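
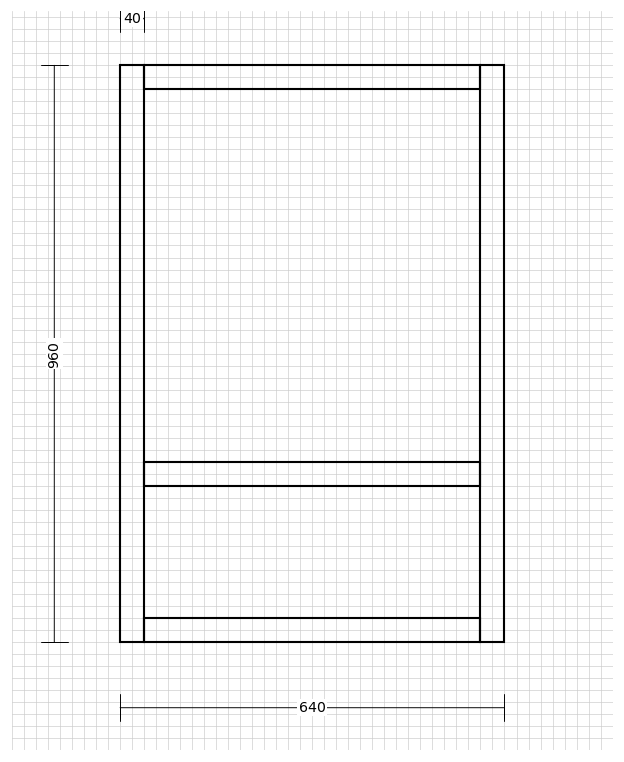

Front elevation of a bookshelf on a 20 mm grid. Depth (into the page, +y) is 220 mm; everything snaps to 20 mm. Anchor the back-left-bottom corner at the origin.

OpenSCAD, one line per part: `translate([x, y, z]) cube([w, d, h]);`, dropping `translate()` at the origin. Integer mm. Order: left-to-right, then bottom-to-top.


cube([40, 220, 960]);
translate([40, 0, 0]) cube([560, 220, 40]);
translate([40, 0, 260]) cube([560, 220, 40]);
translate([40, 0, 920]) cube([560, 220, 40]);
translate([600, 0, 0]) cube([40, 220, 960]);


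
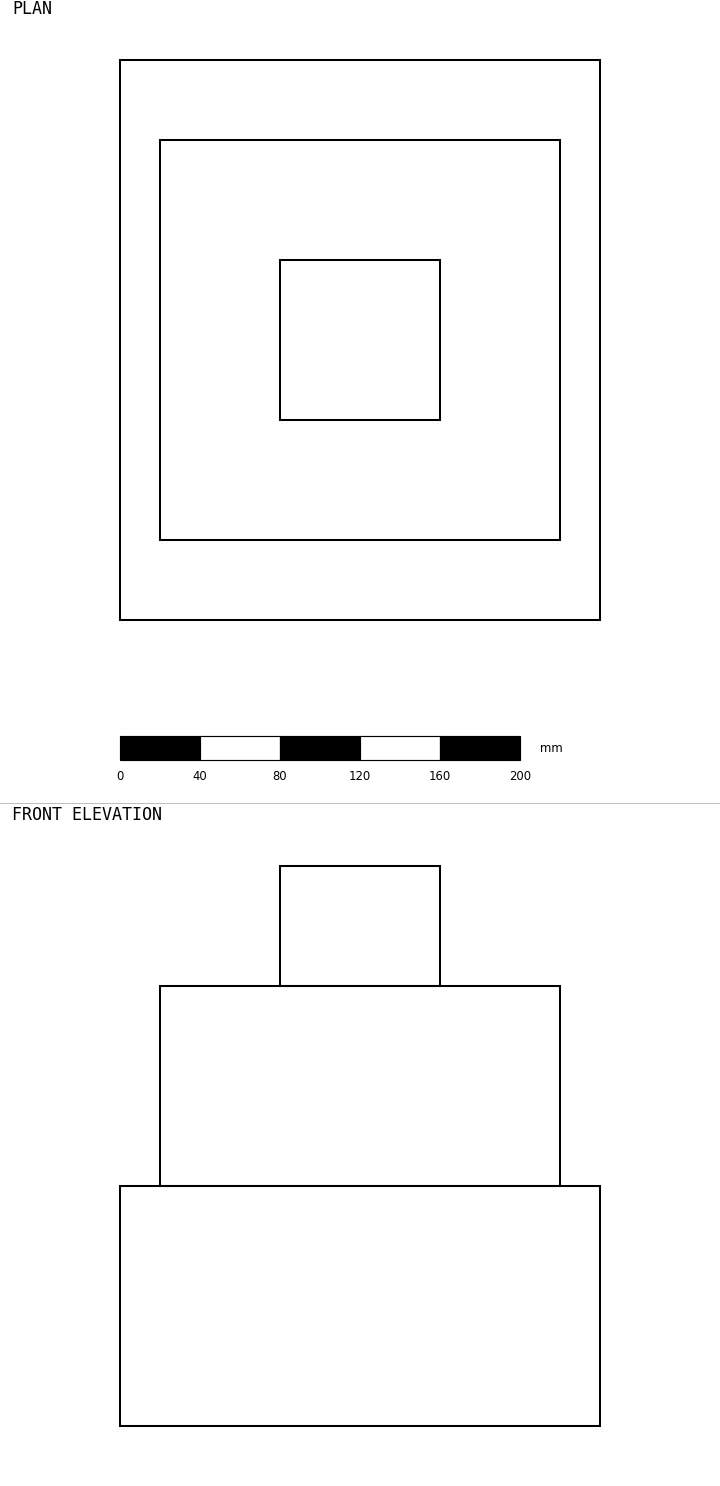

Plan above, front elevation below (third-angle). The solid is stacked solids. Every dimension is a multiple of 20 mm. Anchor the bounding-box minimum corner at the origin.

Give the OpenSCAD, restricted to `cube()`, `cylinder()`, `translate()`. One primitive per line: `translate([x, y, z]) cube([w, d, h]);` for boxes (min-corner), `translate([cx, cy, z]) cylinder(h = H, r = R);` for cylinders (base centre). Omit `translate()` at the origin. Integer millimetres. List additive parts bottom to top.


cube([240, 280, 120]);
translate([20, 40, 120]) cube([200, 200, 100]);
translate([80, 100, 220]) cube([80, 80, 60]);


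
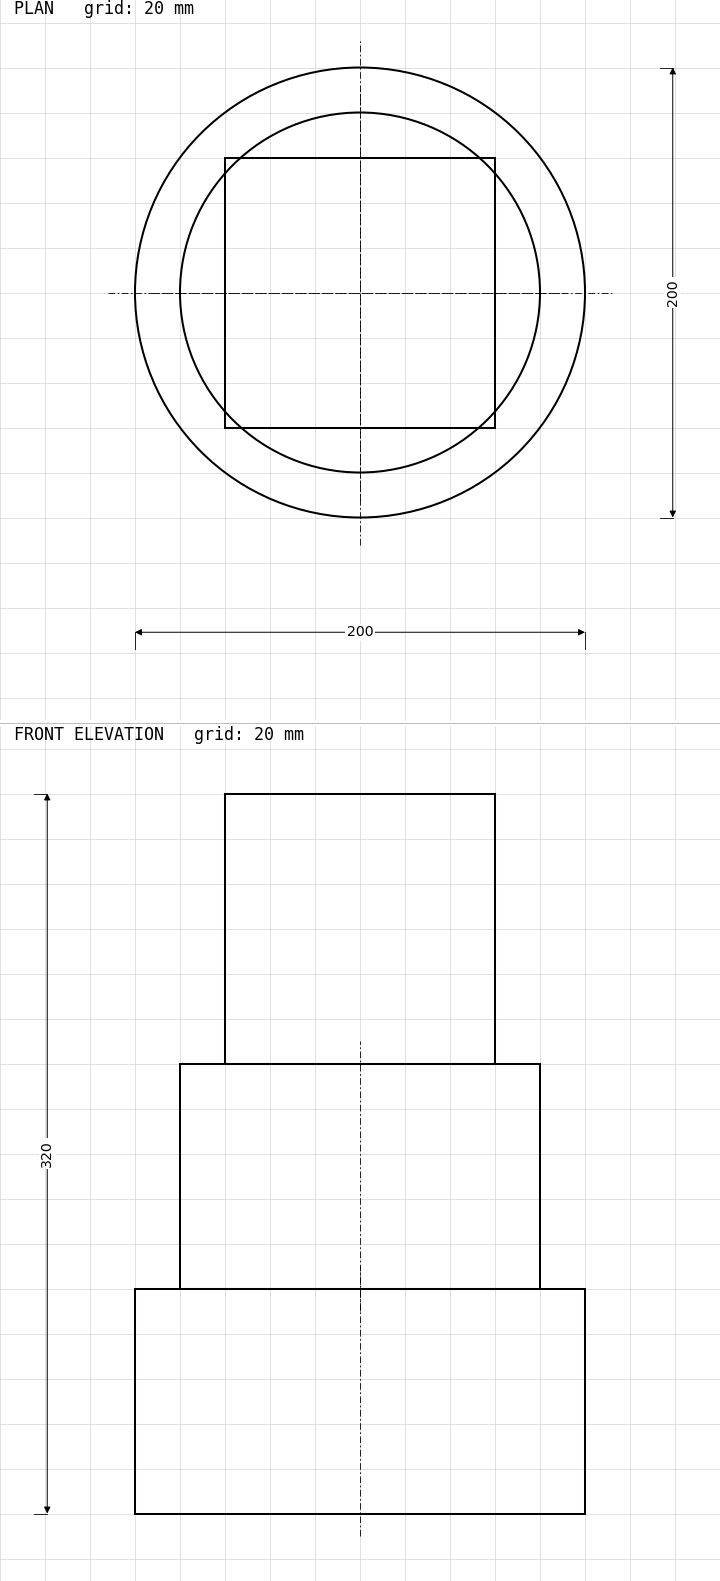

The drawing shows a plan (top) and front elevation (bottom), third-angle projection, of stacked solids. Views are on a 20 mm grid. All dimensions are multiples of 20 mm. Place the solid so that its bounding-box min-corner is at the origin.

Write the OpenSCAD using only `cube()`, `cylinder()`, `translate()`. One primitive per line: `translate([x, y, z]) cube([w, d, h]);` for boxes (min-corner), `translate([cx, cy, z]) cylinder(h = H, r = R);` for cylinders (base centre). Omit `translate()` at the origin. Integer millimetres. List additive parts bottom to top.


translate([100, 100, 0]) cylinder(h = 100, r = 100);
translate([100, 100, 100]) cylinder(h = 100, r = 80);
translate([40, 40, 200]) cube([120, 120, 120]);


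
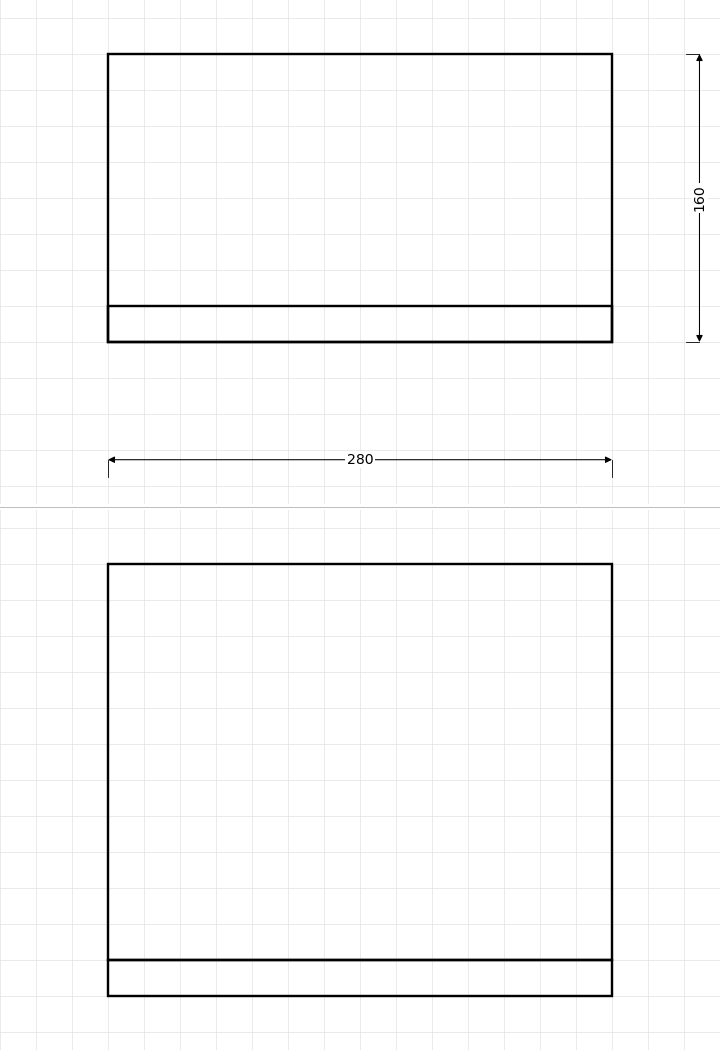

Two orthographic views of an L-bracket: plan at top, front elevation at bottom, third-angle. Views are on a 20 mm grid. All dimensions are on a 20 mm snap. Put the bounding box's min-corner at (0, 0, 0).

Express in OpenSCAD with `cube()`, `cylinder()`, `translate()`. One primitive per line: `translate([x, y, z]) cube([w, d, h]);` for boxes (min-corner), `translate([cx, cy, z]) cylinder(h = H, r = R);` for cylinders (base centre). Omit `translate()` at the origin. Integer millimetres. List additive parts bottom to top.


cube([280, 160, 20]);
translate([0, 0, 20]) cube([280, 20, 220]);


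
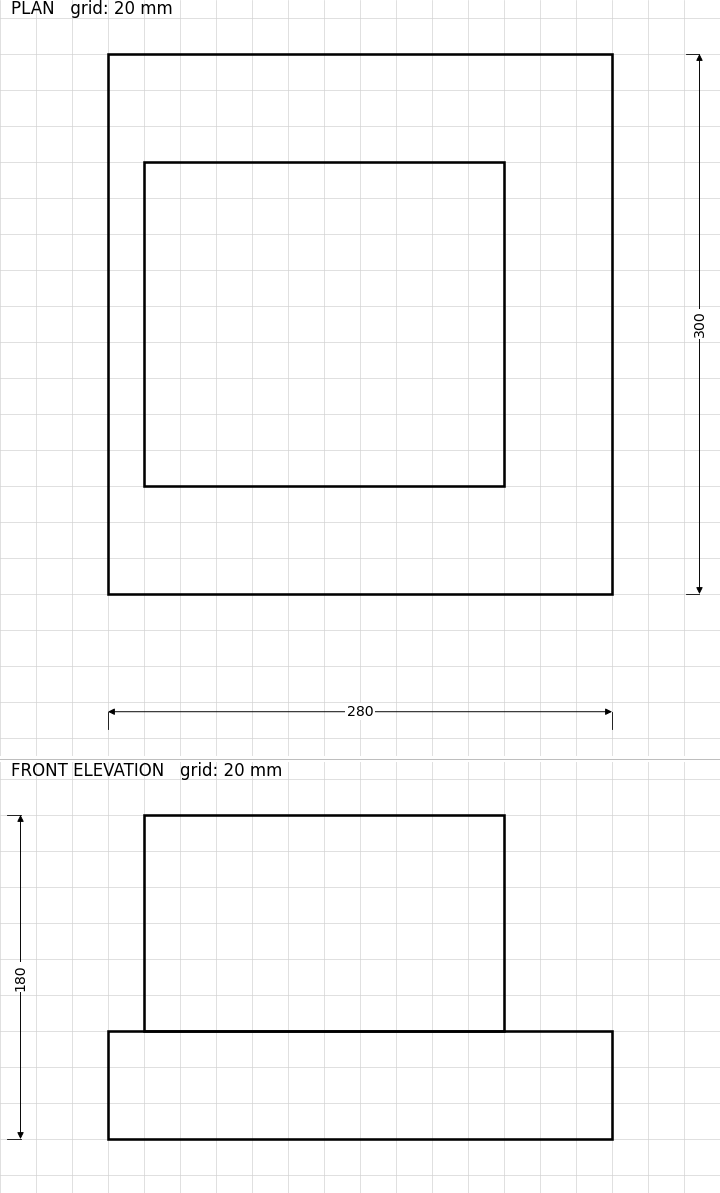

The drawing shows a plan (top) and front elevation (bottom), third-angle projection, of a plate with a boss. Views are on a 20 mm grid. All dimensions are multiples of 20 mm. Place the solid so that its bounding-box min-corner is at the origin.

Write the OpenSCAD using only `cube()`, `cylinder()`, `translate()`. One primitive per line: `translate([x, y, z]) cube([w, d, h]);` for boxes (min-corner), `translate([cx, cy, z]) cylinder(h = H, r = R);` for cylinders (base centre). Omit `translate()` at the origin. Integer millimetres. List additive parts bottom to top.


cube([280, 300, 60]);
translate([20, 60, 60]) cube([200, 180, 120]);


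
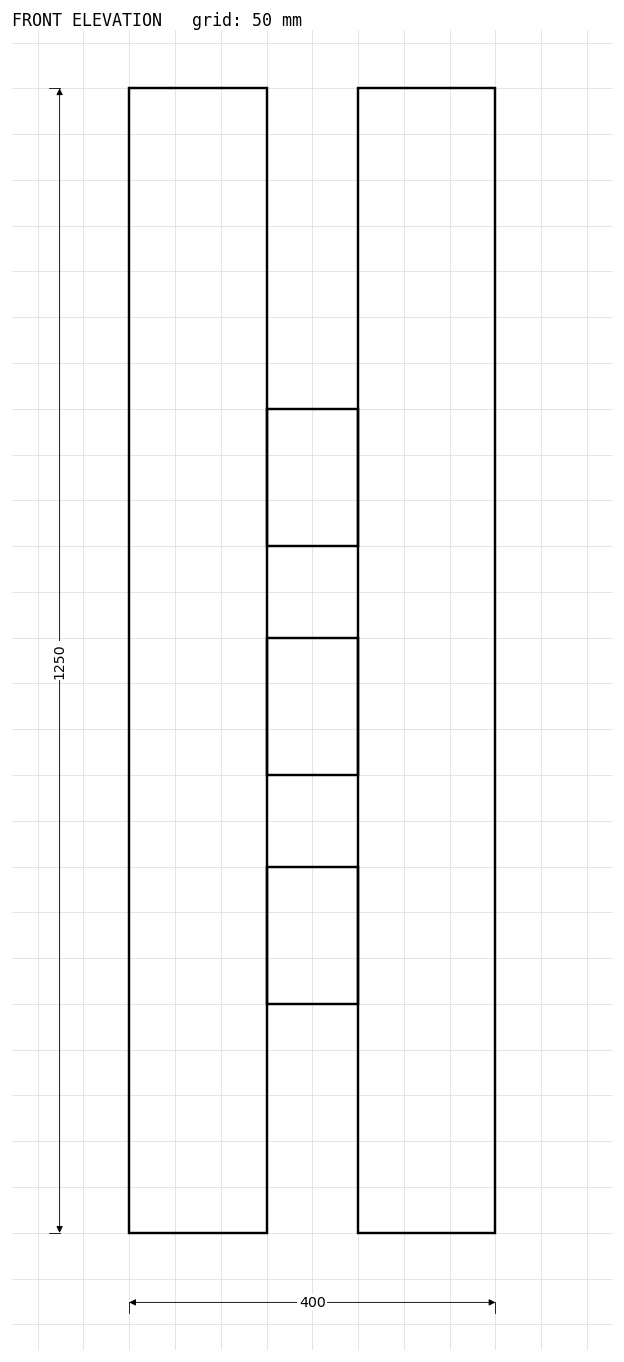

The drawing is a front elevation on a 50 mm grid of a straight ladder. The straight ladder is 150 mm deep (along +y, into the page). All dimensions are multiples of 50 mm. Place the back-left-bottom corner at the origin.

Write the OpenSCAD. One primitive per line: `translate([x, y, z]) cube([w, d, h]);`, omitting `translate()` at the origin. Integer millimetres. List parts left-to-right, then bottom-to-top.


cube([150, 150, 1250]);
translate([150, 0, 250]) cube([100, 150, 150]);
translate([150, 0, 500]) cube([100, 150, 150]);
translate([150, 0, 750]) cube([100, 150, 150]);
translate([250, 0, 0]) cube([150, 150, 1250]);


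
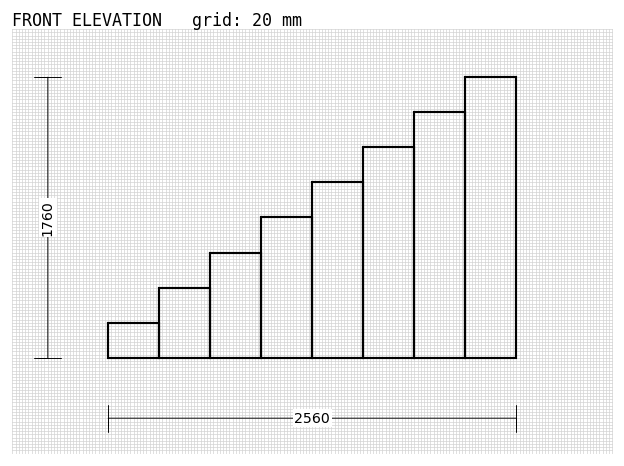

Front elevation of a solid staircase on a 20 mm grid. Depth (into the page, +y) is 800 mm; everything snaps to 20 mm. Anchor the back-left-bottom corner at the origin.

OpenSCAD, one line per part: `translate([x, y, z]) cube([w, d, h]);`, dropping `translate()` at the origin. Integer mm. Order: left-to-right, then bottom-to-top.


cube([320, 800, 220]);
translate([320, 0, 0]) cube([320, 800, 440]);
translate([640, 0, 0]) cube([320, 800, 660]);
translate([960, 0, 0]) cube([320, 800, 880]);
translate([1280, 0, 0]) cube([320, 800, 1100]);
translate([1600, 0, 0]) cube([320, 800, 1320]);
translate([1920, 0, 0]) cube([320, 800, 1540]);
translate([2240, 0, 0]) cube([320, 800, 1760]);


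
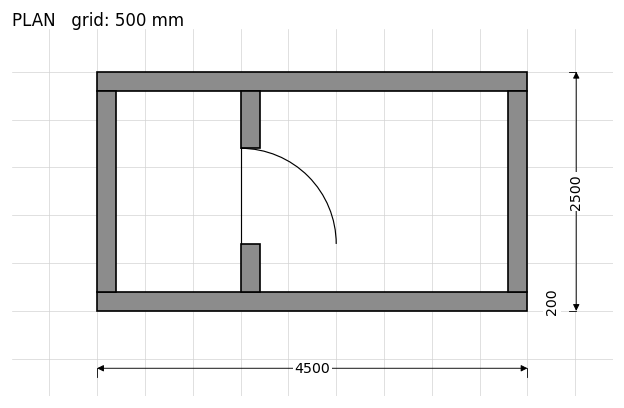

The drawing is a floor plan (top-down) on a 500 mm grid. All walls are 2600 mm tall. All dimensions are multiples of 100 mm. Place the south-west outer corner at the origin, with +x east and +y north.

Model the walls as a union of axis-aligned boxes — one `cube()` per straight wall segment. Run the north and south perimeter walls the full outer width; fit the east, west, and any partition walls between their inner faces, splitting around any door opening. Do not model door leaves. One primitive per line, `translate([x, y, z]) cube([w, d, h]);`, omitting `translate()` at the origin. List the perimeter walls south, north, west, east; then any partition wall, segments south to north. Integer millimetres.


cube([4500, 200, 2600]);
translate([0, 2300, 0]) cube([4500, 200, 2600]);
translate([0, 200, 0]) cube([200, 2100, 2600]);
translate([4300, 200, 0]) cube([200, 2100, 2600]);
translate([1500, 200, 0]) cube([200, 500, 2600]);
translate([1500, 1700, 0]) cube([200, 600, 2600]);


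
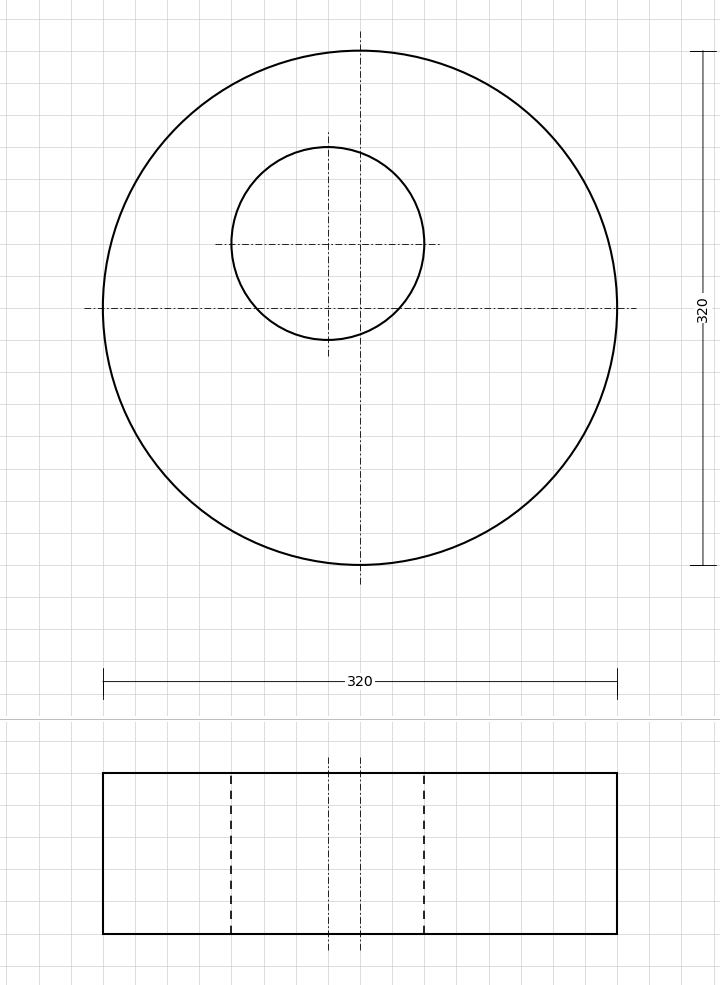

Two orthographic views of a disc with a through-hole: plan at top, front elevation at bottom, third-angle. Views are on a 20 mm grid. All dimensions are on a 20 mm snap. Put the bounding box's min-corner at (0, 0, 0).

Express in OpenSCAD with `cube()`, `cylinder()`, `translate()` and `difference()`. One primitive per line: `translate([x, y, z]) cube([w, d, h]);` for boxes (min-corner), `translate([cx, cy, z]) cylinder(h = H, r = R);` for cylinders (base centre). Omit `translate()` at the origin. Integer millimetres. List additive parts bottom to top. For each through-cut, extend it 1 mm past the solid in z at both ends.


difference() {
  translate([160, 160, 0]) cylinder(h = 100, r = 160);
  translate([140, 200, -1]) cylinder(h = 102, r = 60);
}


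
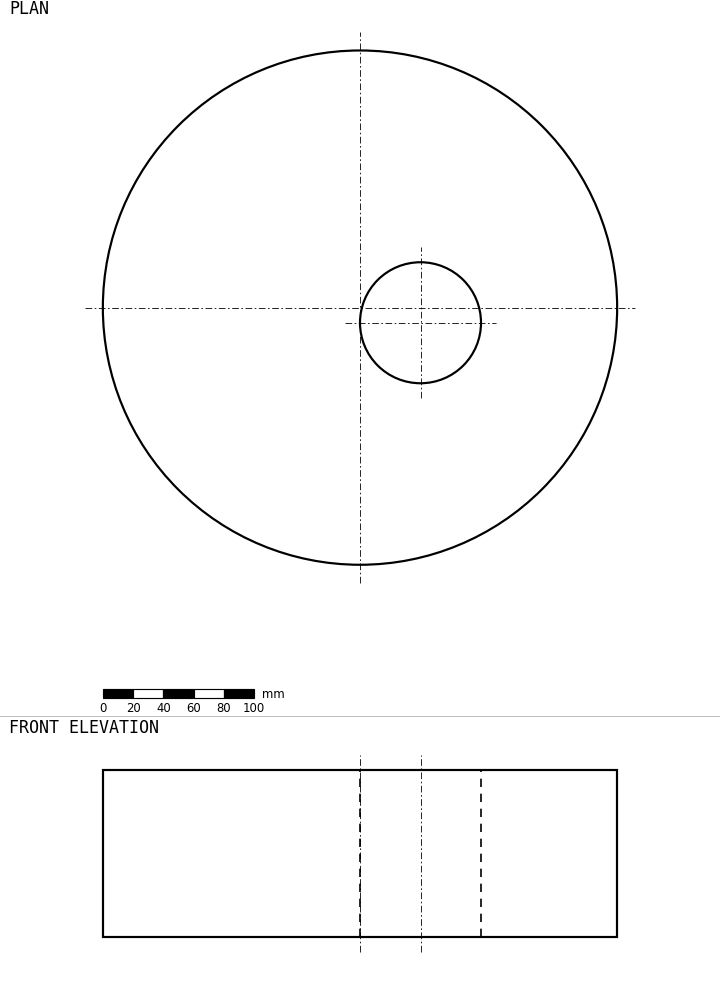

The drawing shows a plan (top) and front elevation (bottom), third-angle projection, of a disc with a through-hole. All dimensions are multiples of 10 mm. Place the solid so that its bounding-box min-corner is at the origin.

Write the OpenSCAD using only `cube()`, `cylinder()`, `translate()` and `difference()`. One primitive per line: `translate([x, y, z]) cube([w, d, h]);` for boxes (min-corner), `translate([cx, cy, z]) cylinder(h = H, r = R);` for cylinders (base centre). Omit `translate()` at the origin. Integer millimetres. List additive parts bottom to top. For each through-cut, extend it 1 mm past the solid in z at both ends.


difference() {
  translate([170, 170, 0]) cylinder(h = 110, r = 170);
  translate([210, 160, -1]) cylinder(h = 112, r = 40);
}


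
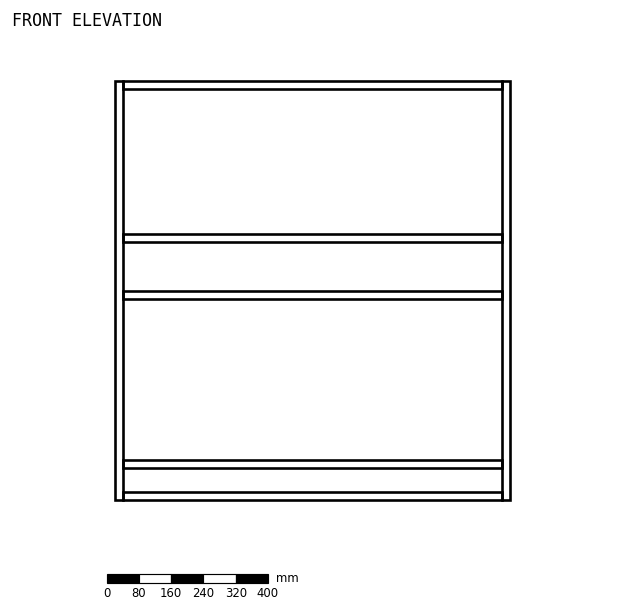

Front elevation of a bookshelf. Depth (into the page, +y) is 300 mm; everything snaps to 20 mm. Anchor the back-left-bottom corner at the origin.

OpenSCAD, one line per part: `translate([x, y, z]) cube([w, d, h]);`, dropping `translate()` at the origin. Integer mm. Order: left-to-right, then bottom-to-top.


cube([20, 300, 1040]);
translate([20, 0, 0]) cube([940, 300, 20]);
translate([20, 0, 80]) cube([940, 300, 20]);
translate([20, 0, 500]) cube([940, 300, 20]);
translate([20, 0, 640]) cube([940, 300, 20]);
translate([20, 0, 1020]) cube([940, 300, 20]);
translate([960, 0, 0]) cube([20, 300, 1040]);


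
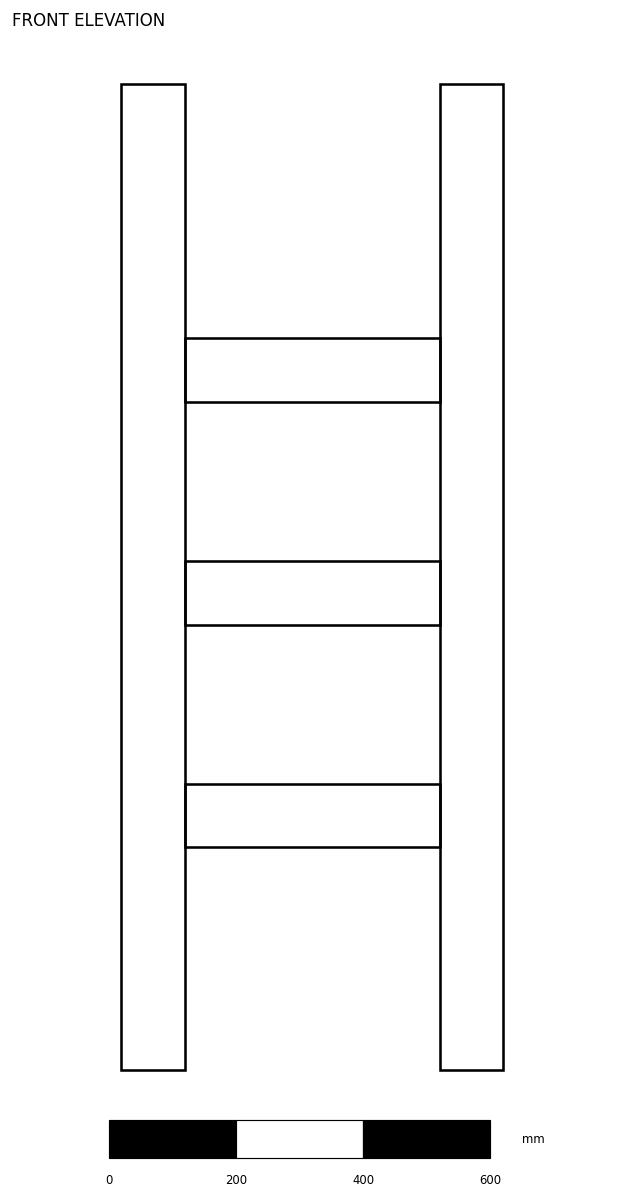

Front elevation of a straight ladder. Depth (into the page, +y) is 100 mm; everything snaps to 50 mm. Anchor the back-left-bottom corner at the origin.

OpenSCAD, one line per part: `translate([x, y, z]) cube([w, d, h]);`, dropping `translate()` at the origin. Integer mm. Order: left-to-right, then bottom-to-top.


cube([100, 100, 1550]);
translate([100, 0, 350]) cube([400, 100, 100]);
translate([100, 0, 700]) cube([400, 100, 100]);
translate([100, 0, 1050]) cube([400, 100, 100]);
translate([500, 0, 0]) cube([100, 100, 1550]);


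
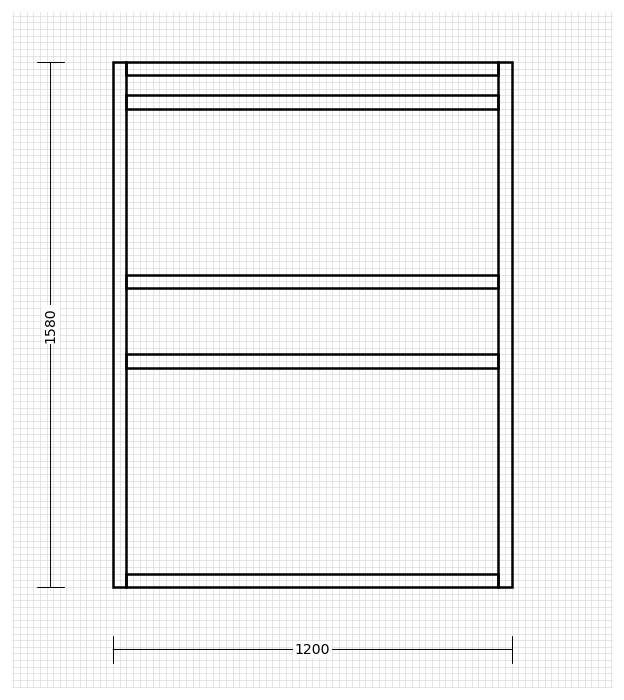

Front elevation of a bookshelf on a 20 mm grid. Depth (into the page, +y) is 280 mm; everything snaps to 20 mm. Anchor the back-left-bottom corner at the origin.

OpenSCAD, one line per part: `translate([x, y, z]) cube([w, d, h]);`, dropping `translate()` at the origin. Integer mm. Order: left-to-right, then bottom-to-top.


cube([40, 280, 1580]);
translate([40, 0, 0]) cube([1120, 280, 40]);
translate([40, 0, 660]) cube([1120, 280, 40]);
translate([40, 0, 900]) cube([1120, 280, 40]);
translate([40, 0, 1440]) cube([1120, 280, 40]);
translate([40, 0, 1540]) cube([1120, 280, 40]);
translate([1160, 0, 0]) cube([40, 280, 1580]);


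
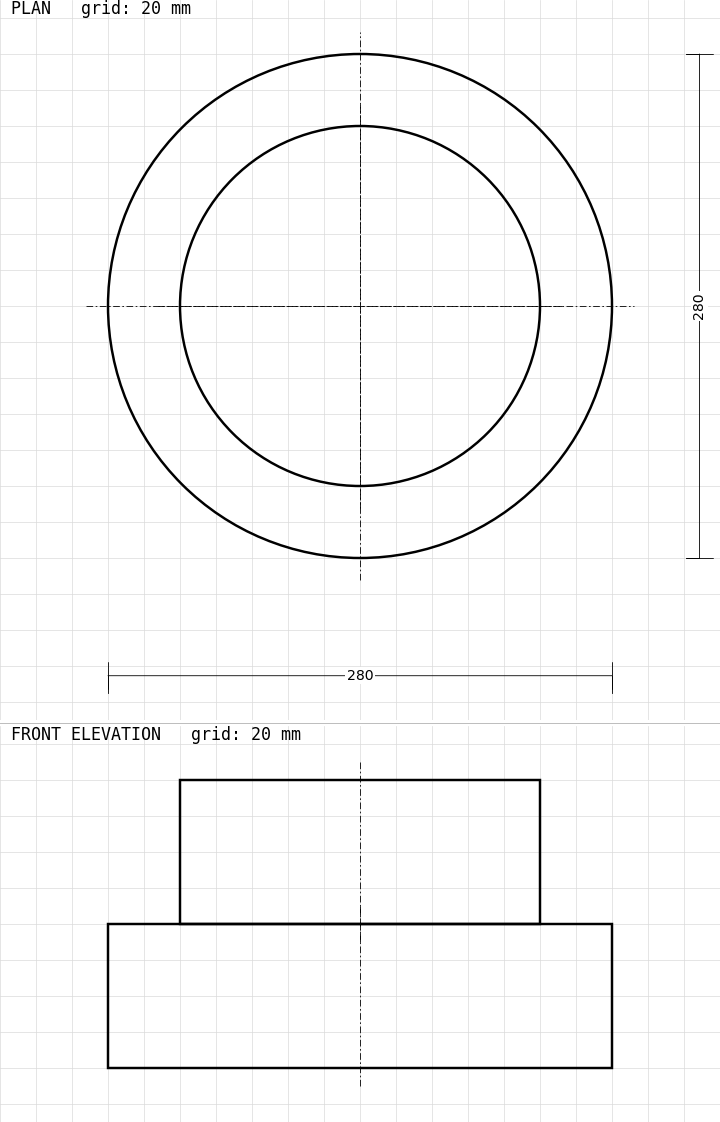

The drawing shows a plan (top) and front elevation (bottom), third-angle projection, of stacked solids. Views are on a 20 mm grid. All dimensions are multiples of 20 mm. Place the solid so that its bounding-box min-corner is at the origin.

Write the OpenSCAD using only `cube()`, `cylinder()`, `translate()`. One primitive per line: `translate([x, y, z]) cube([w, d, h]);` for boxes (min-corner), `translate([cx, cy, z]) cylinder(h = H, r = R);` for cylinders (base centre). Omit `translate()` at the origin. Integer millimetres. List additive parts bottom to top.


translate([140, 140, 0]) cylinder(h = 80, r = 140);
translate([140, 140, 80]) cylinder(h = 80, r = 100);


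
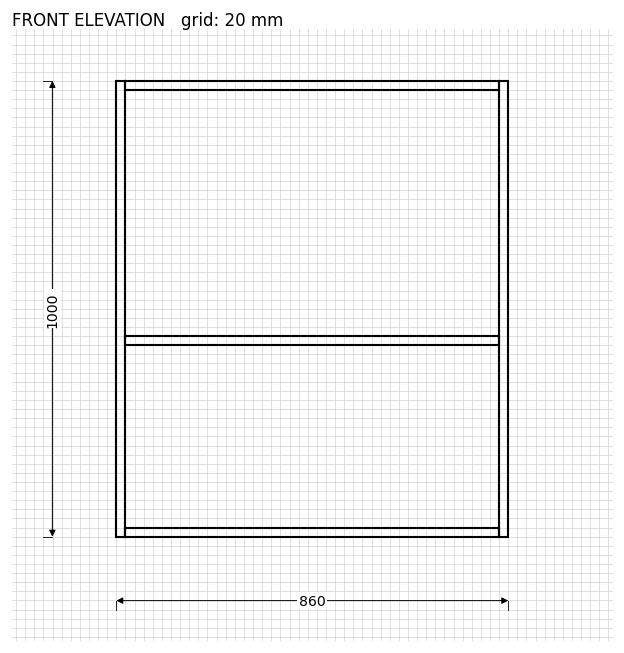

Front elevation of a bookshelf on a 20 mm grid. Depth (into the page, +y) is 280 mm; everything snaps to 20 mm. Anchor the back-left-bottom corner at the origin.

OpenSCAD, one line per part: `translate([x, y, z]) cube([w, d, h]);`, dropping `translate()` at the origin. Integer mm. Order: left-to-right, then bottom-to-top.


cube([20, 280, 1000]);
translate([20, 0, 0]) cube([820, 280, 20]);
translate([20, 0, 420]) cube([820, 280, 20]);
translate([20, 0, 980]) cube([820, 280, 20]);
translate([840, 0, 0]) cube([20, 280, 1000]);


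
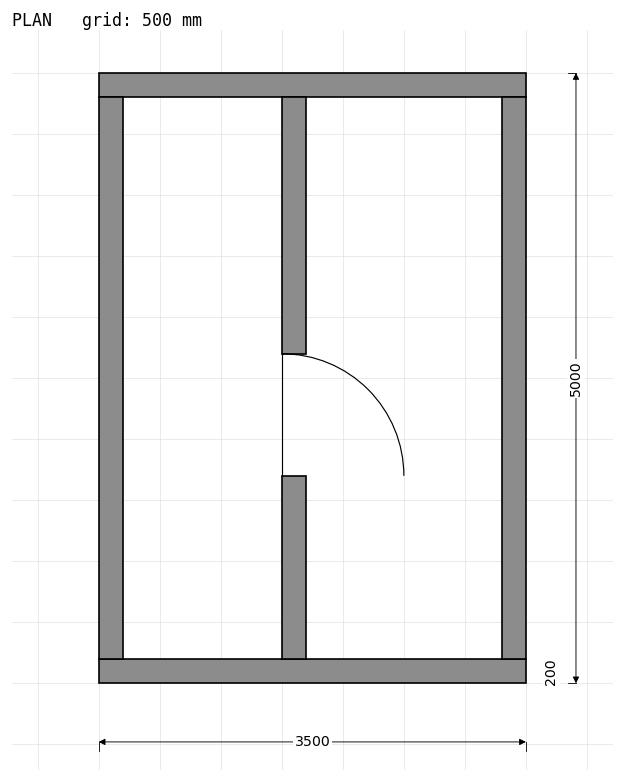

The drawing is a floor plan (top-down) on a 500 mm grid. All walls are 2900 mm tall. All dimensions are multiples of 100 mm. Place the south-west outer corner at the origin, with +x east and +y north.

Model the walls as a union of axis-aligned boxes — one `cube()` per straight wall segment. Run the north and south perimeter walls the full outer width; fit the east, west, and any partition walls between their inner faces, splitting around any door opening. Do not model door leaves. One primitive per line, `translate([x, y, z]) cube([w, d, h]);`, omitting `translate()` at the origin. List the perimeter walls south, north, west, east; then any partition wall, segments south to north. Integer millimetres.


cube([3500, 200, 2900]);
translate([0, 4800, 0]) cube([3500, 200, 2900]);
translate([0, 200, 0]) cube([200, 4600, 2900]);
translate([3300, 200, 0]) cube([200, 4600, 2900]);
translate([1500, 200, 0]) cube([200, 1500, 2900]);
translate([1500, 2700, 0]) cube([200, 2100, 2900]);


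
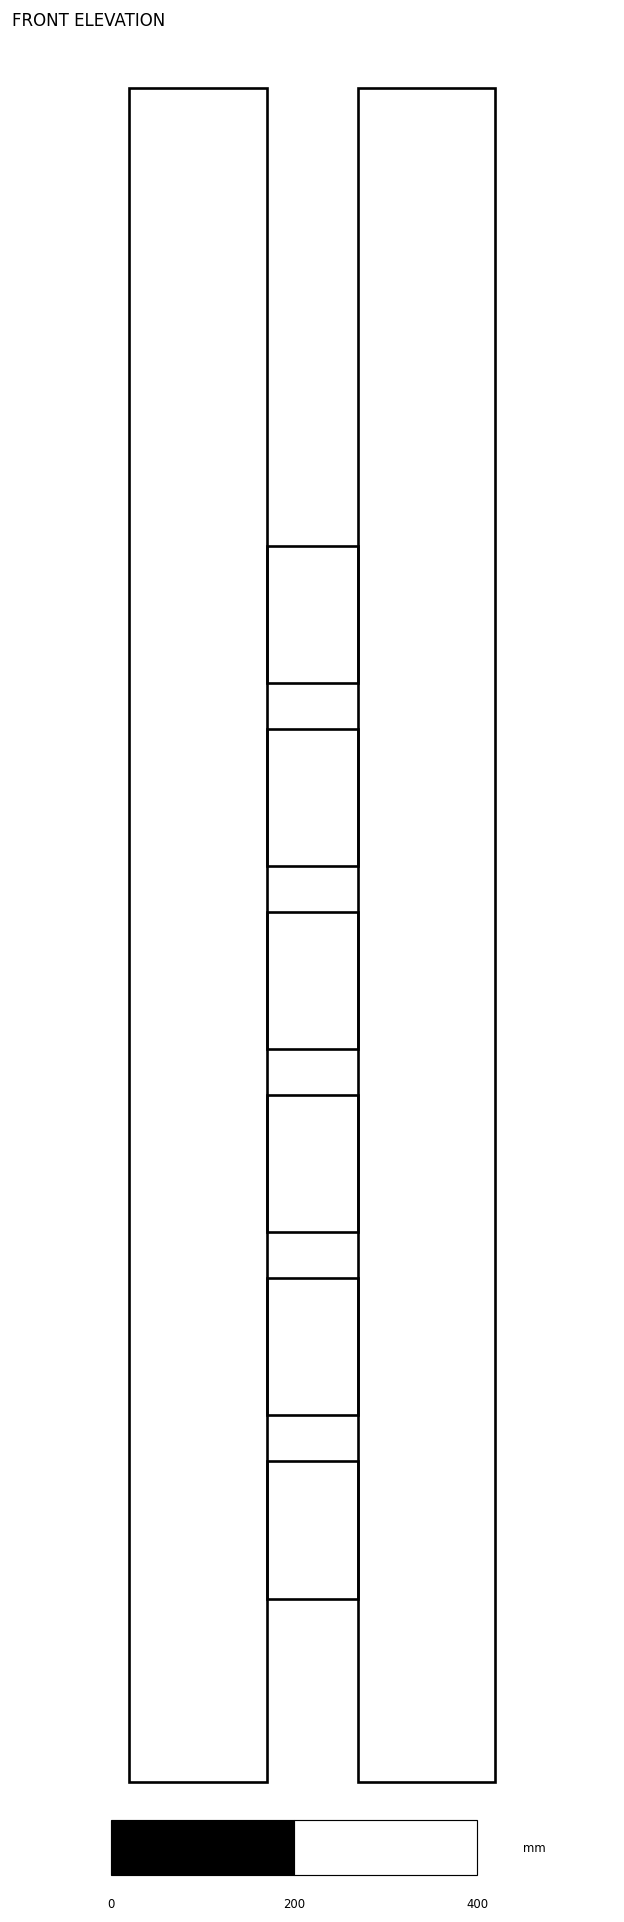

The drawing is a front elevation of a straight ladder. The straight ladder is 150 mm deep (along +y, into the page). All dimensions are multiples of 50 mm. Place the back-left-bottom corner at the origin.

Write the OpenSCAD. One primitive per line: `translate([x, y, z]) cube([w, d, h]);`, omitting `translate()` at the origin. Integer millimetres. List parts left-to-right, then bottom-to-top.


cube([150, 150, 1850]);
translate([150, 0, 200]) cube([100, 150, 150]);
translate([150, 0, 400]) cube([100, 150, 150]);
translate([150, 0, 600]) cube([100, 150, 150]);
translate([150, 0, 800]) cube([100, 150, 150]);
translate([150, 0, 1000]) cube([100, 150, 150]);
translate([150, 0, 1200]) cube([100, 150, 150]);
translate([250, 0, 0]) cube([150, 150, 1850]);


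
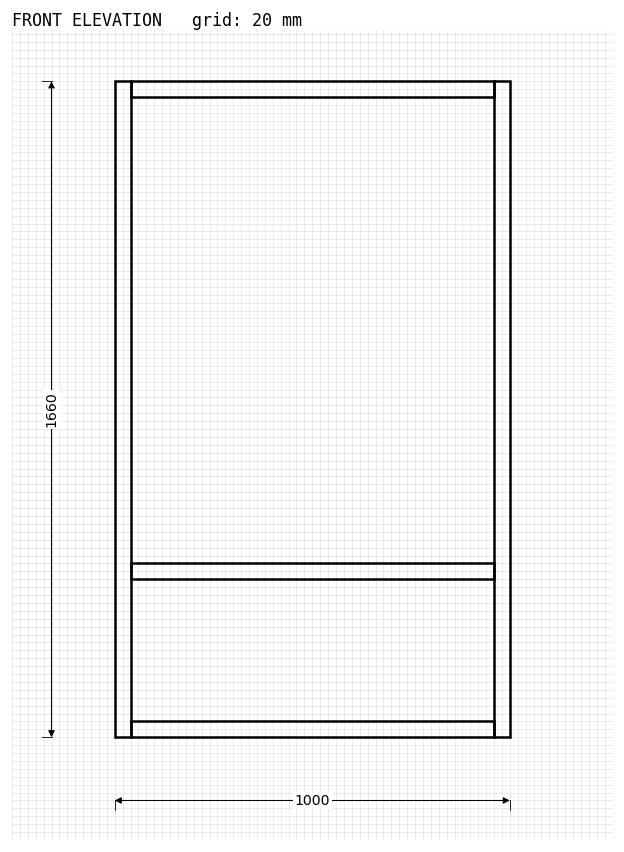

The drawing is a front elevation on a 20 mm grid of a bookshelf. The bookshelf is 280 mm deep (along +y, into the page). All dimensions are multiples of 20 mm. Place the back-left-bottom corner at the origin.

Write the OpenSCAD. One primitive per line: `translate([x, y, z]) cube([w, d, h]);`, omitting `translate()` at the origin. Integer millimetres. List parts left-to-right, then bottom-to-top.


cube([40, 280, 1660]);
translate([40, 0, 0]) cube([920, 280, 40]);
translate([40, 0, 400]) cube([920, 280, 40]);
translate([40, 0, 1620]) cube([920, 280, 40]);
translate([960, 0, 0]) cube([40, 280, 1660]);


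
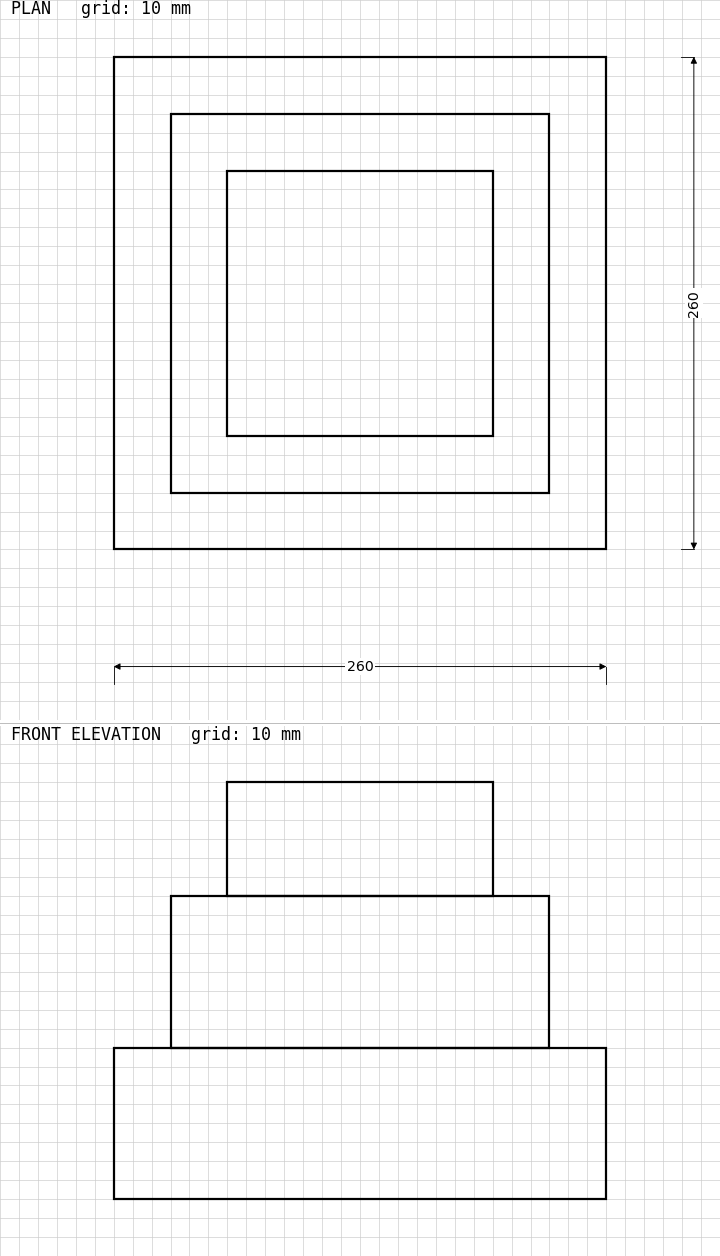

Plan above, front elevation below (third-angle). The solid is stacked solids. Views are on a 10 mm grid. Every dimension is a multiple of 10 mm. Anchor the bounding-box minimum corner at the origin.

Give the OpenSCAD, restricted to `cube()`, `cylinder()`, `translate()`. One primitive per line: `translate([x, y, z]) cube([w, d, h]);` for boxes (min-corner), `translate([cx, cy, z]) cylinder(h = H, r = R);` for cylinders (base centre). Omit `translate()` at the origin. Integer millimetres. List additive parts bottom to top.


cube([260, 260, 80]);
translate([30, 30, 80]) cube([200, 200, 80]);
translate([60, 60, 160]) cube([140, 140, 60]);


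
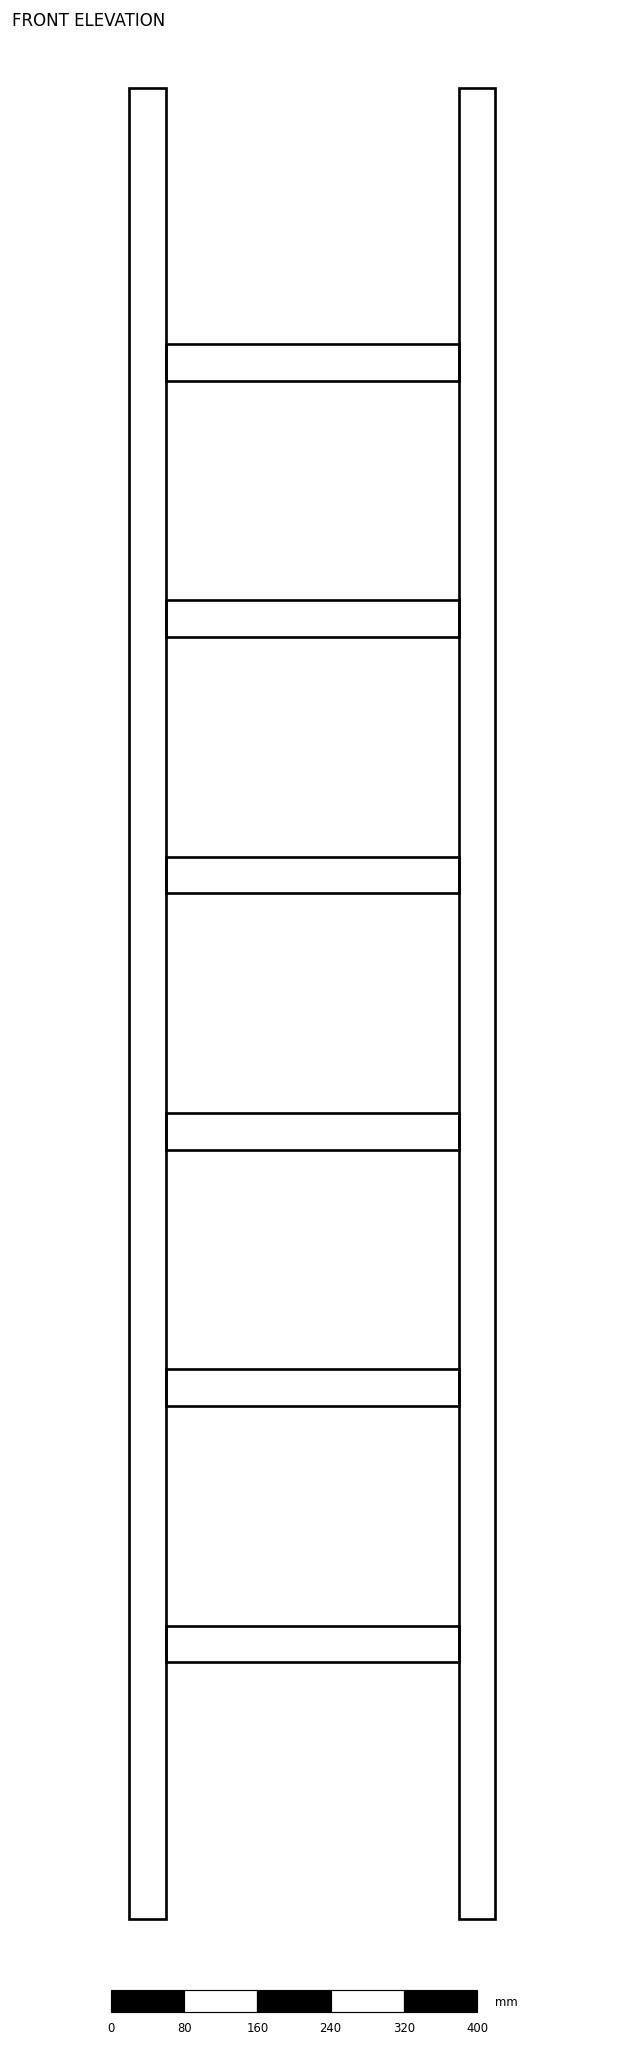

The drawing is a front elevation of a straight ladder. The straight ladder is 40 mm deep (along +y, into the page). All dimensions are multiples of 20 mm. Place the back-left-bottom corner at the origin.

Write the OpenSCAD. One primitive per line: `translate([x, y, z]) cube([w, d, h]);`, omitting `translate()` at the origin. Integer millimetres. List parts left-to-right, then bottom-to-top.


cube([40, 40, 2000]);
translate([40, 0, 280]) cube([320, 40, 40]);
translate([40, 0, 560]) cube([320, 40, 40]);
translate([40, 0, 840]) cube([320, 40, 40]);
translate([40, 0, 1120]) cube([320, 40, 40]);
translate([40, 0, 1400]) cube([320, 40, 40]);
translate([40, 0, 1680]) cube([320, 40, 40]);
translate([360, 0, 0]) cube([40, 40, 2000]);


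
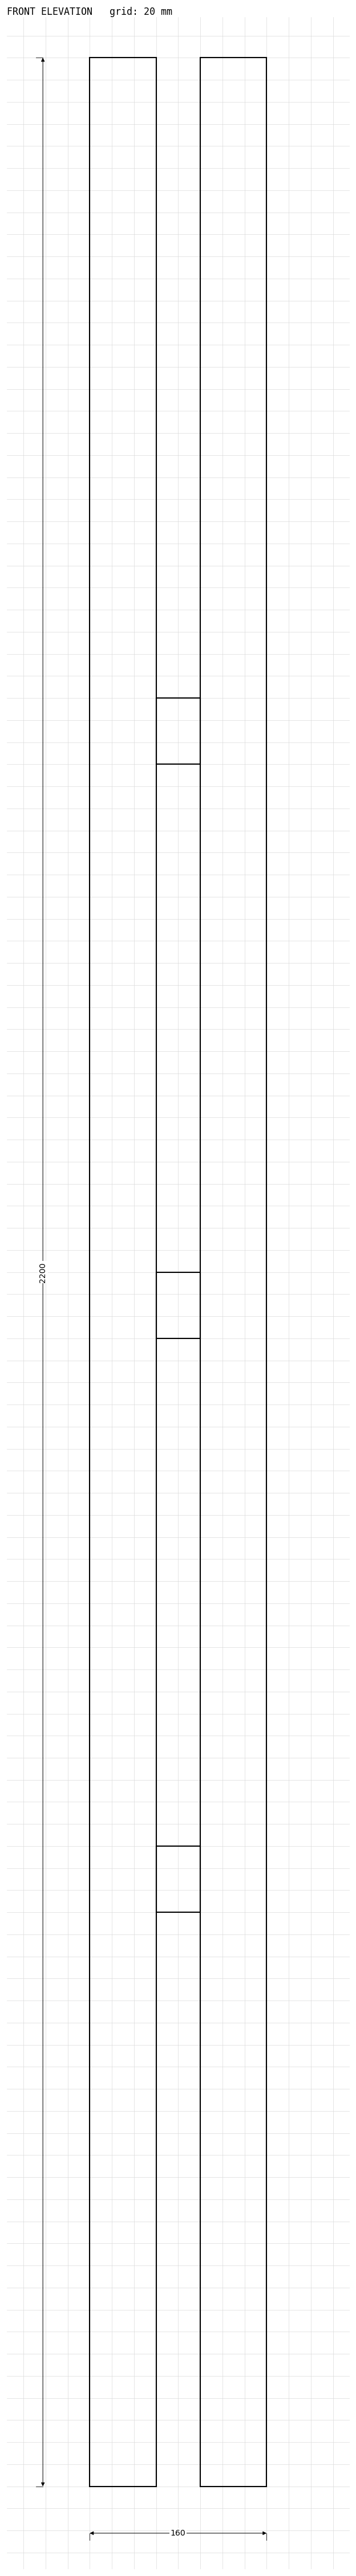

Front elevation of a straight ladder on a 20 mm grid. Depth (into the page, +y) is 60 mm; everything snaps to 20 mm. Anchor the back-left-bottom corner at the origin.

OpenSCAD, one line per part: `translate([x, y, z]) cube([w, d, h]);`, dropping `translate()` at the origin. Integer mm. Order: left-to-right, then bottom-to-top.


cube([60, 60, 2200]);
translate([60, 0, 520]) cube([40, 60, 60]);
translate([60, 0, 1040]) cube([40, 60, 60]);
translate([60, 0, 1560]) cube([40, 60, 60]);
translate([100, 0, 0]) cube([60, 60, 2200]);


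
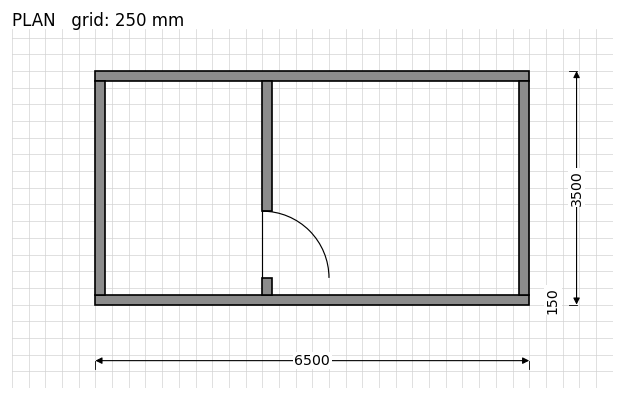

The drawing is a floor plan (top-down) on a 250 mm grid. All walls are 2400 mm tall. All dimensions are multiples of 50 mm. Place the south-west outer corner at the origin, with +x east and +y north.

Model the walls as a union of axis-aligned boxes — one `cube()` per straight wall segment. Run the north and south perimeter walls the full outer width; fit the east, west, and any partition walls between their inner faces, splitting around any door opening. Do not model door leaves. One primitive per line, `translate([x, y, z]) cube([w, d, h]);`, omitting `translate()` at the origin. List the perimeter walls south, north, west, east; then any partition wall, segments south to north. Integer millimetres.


cube([6500, 150, 2400]);
translate([0, 3350, 0]) cube([6500, 150, 2400]);
translate([0, 150, 0]) cube([150, 3200, 2400]);
translate([6350, 150, 0]) cube([150, 3200, 2400]);
translate([2500, 150, 0]) cube([150, 250, 2400]);
translate([2500, 1400, 0]) cube([150, 1950, 2400]);


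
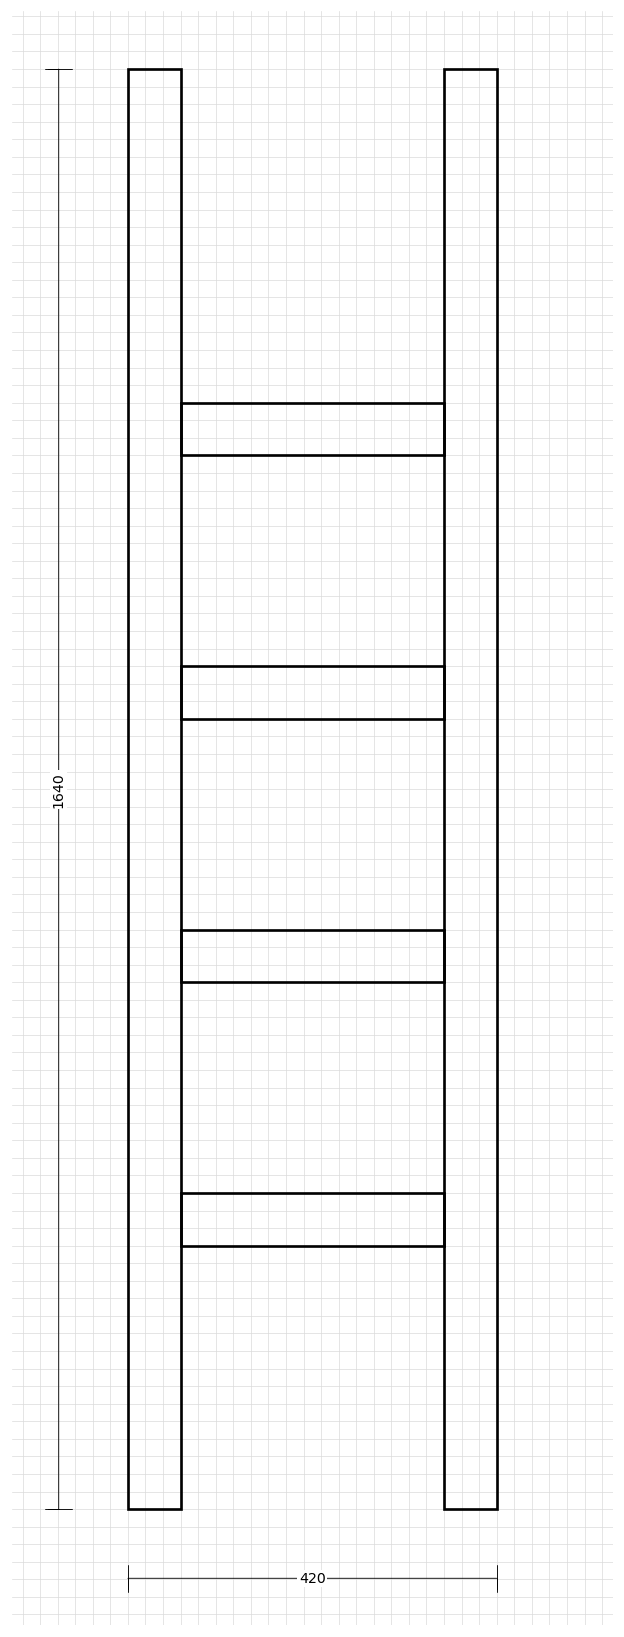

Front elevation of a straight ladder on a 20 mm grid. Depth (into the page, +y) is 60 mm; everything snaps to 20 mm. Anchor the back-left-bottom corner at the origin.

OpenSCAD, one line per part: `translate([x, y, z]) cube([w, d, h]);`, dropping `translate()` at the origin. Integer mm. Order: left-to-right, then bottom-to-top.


cube([60, 60, 1640]);
translate([60, 0, 300]) cube([300, 60, 60]);
translate([60, 0, 600]) cube([300, 60, 60]);
translate([60, 0, 900]) cube([300, 60, 60]);
translate([60, 0, 1200]) cube([300, 60, 60]);
translate([360, 0, 0]) cube([60, 60, 1640]);


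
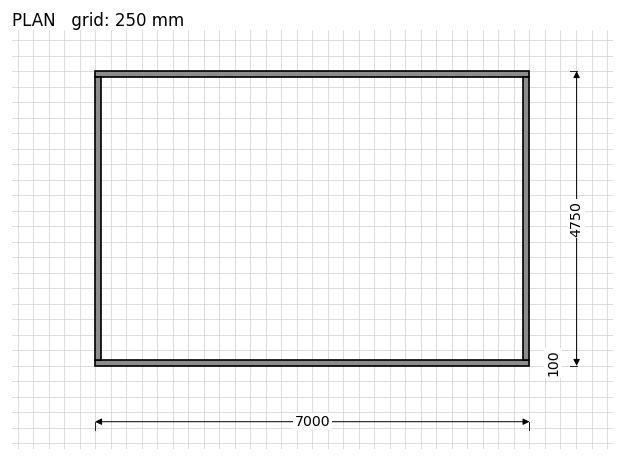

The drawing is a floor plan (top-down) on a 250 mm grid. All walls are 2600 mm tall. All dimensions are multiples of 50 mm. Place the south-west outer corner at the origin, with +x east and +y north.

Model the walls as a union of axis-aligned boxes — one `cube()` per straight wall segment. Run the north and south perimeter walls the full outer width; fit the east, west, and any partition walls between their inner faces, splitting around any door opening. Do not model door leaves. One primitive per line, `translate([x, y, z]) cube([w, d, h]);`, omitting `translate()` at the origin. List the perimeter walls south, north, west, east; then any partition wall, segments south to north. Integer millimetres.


cube([7000, 100, 2600]);
translate([0, 4650, 0]) cube([7000, 100, 2600]);
translate([0, 100, 0]) cube([100, 4550, 2600]);
translate([6900, 100, 0]) cube([100, 4550, 2600]);


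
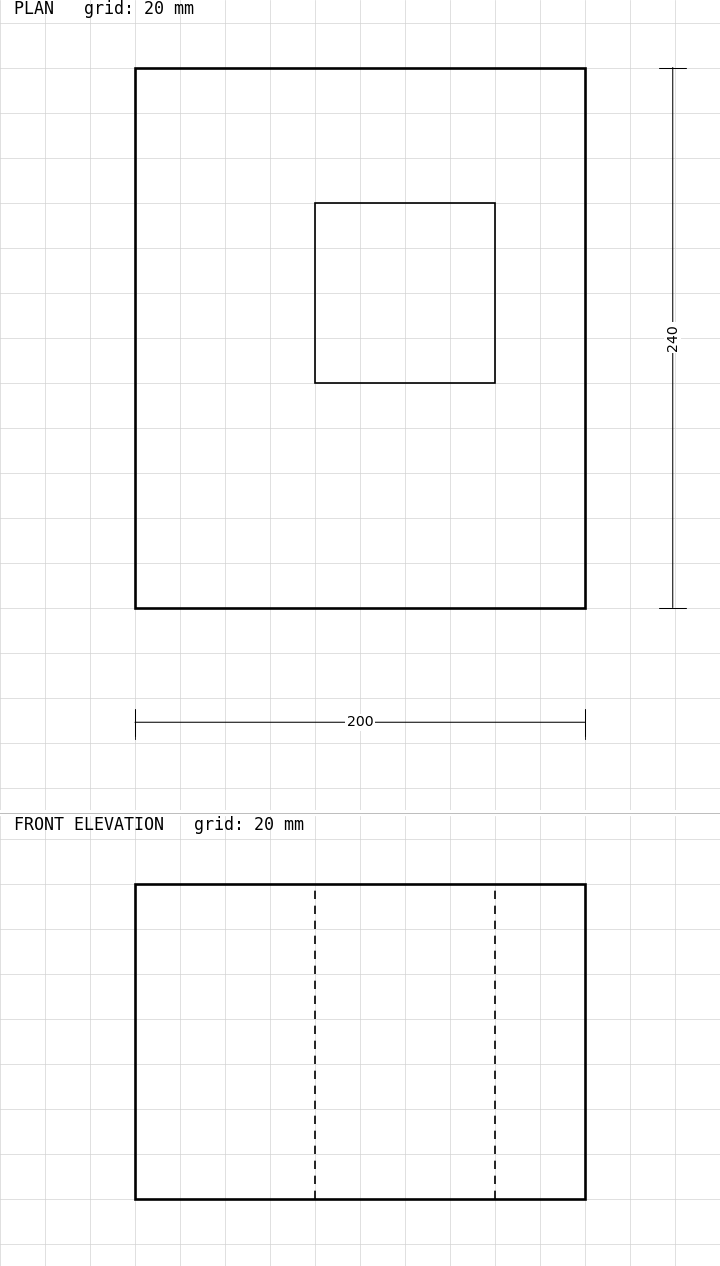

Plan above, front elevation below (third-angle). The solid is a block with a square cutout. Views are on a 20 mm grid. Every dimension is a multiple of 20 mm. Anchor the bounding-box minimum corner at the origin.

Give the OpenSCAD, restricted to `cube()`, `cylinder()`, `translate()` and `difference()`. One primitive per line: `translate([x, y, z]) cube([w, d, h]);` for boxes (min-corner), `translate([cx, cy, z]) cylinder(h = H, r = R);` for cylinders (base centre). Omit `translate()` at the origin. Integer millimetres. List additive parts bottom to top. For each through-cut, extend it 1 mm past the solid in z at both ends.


difference() {
  cube([200, 240, 140]);
  translate([80, 100, -1]) cube([80, 80, 142]);
}


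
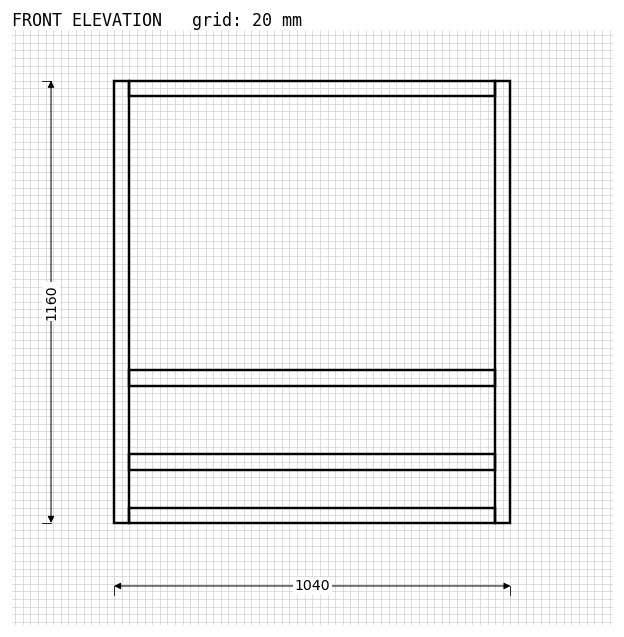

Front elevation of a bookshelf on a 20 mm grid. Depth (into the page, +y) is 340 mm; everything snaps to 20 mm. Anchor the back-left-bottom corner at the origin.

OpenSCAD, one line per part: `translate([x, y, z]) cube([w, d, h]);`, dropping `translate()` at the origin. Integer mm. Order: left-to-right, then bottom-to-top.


cube([40, 340, 1160]);
translate([40, 0, 0]) cube([960, 340, 40]);
translate([40, 0, 140]) cube([960, 340, 40]);
translate([40, 0, 360]) cube([960, 340, 40]);
translate([40, 0, 1120]) cube([960, 340, 40]);
translate([1000, 0, 0]) cube([40, 340, 1160]);


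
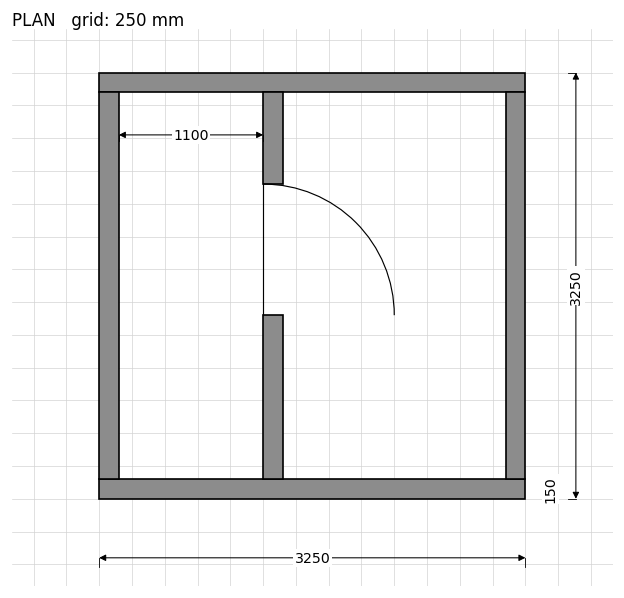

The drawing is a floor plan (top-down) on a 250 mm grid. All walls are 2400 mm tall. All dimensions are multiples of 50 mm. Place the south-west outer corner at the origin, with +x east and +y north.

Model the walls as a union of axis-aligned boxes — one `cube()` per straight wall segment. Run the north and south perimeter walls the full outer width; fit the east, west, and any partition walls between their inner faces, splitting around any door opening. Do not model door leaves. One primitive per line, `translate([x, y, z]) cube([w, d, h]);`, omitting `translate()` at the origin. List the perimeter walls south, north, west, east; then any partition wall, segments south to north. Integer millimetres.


cube([3250, 150, 2400]);
translate([0, 3100, 0]) cube([3250, 150, 2400]);
translate([0, 150, 0]) cube([150, 2950, 2400]);
translate([3100, 150, 0]) cube([150, 2950, 2400]);
translate([1250, 150, 0]) cube([150, 1250, 2400]);
translate([1250, 2400, 0]) cube([150, 700, 2400]);


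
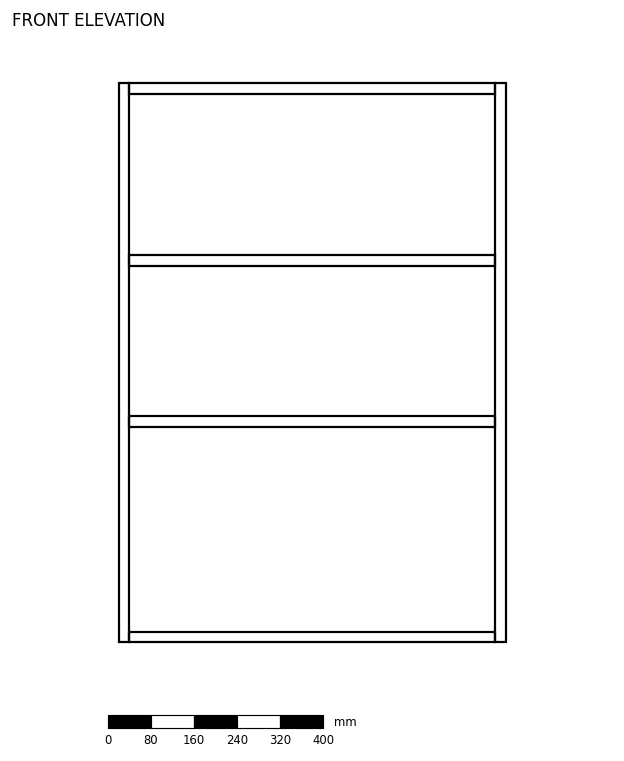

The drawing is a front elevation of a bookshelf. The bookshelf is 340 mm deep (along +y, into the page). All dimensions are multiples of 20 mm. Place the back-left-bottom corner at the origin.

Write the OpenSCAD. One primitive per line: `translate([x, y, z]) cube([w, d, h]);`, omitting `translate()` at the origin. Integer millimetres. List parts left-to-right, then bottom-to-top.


cube([20, 340, 1040]);
translate([20, 0, 0]) cube([680, 340, 20]);
translate([20, 0, 400]) cube([680, 340, 20]);
translate([20, 0, 700]) cube([680, 340, 20]);
translate([20, 0, 1020]) cube([680, 340, 20]);
translate([700, 0, 0]) cube([20, 340, 1040]);


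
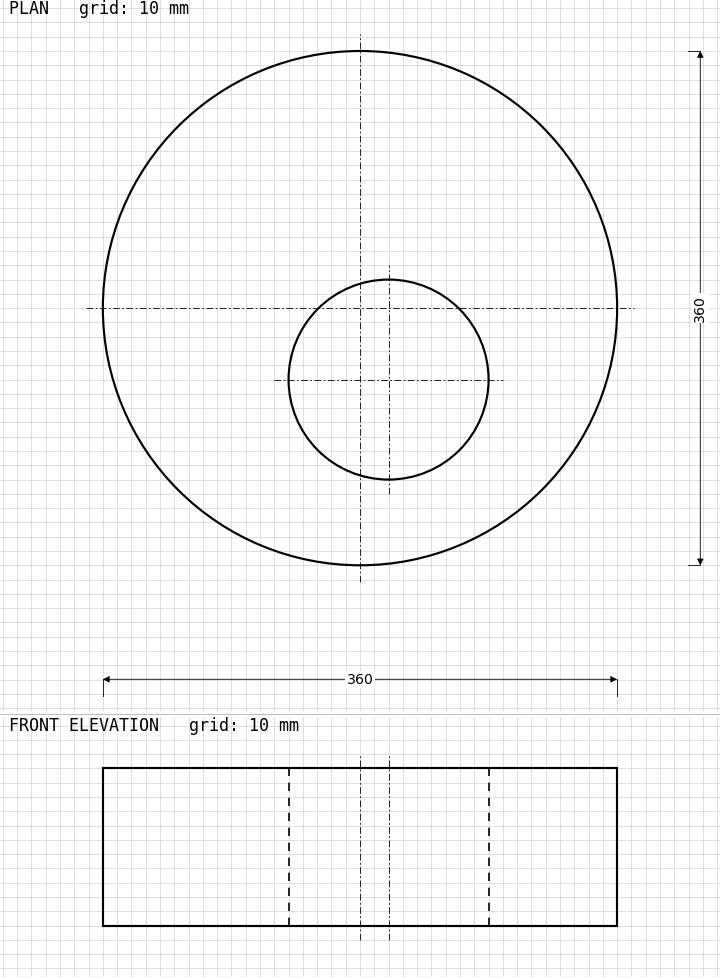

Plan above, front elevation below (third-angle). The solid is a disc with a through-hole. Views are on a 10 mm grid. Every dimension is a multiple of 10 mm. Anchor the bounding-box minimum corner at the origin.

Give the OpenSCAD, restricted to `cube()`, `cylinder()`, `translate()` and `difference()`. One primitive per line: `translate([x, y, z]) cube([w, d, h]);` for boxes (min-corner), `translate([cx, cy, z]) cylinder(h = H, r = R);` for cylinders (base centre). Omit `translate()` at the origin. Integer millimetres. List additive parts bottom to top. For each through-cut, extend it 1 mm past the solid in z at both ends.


difference() {
  translate([180, 180, 0]) cylinder(h = 110, r = 180);
  translate([200, 130, -1]) cylinder(h = 112, r = 70);
}


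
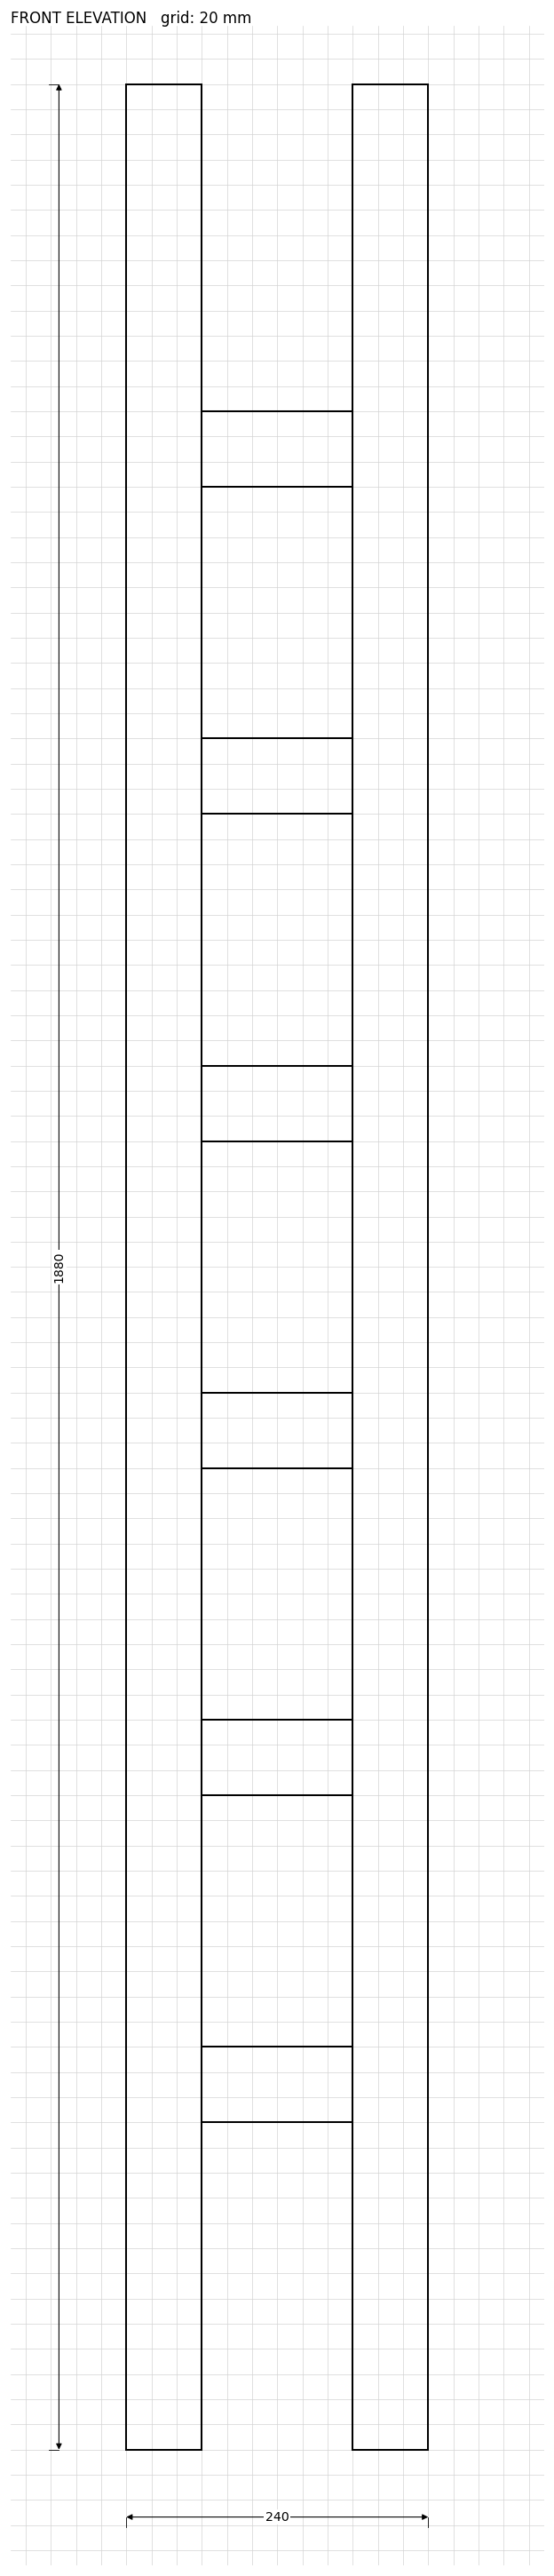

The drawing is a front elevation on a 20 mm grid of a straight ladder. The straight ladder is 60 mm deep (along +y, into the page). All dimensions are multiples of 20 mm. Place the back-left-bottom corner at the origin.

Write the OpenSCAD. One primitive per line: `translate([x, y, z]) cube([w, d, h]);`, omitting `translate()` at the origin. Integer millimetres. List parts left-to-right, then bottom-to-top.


cube([60, 60, 1880]);
translate([60, 0, 260]) cube([120, 60, 60]);
translate([60, 0, 520]) cube([120, 60, 60]);
translate([60, 0, 780]) cube([120, 60, 60]);
translate([60, 0, 1040]) cube([120, 60, 60]);
translate([60, 0, 1300]) cube([120, 60, 60]);
translate([60, 0, 1560]) cube([120, 60, 60]);
translate([180, 0, 0]) cube([60, 60, 1880]);


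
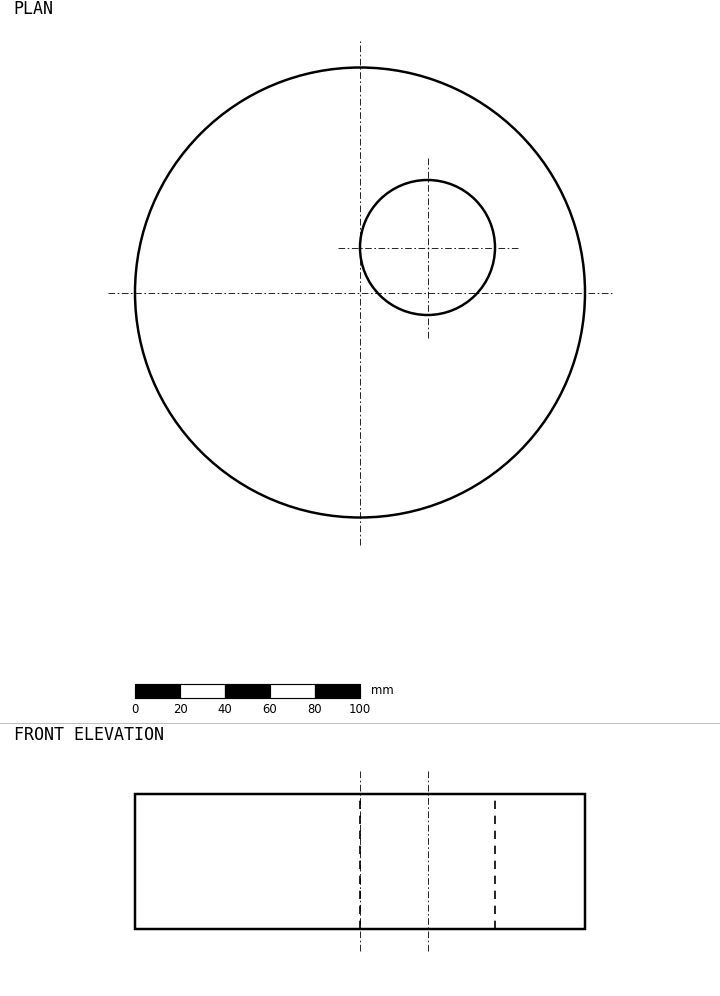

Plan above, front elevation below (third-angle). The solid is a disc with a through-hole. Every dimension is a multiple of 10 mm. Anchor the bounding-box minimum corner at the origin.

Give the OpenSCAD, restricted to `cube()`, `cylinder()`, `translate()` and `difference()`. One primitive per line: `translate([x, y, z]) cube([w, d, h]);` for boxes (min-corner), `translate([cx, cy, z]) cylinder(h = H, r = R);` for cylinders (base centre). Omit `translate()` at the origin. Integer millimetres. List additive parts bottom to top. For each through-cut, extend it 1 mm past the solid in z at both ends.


difference() {
  translate([100, 100, 0]) cylinder(h = 60, r = 100);
  translate([130, 120, -1]) cylinder(h = 62, r = 30);
}


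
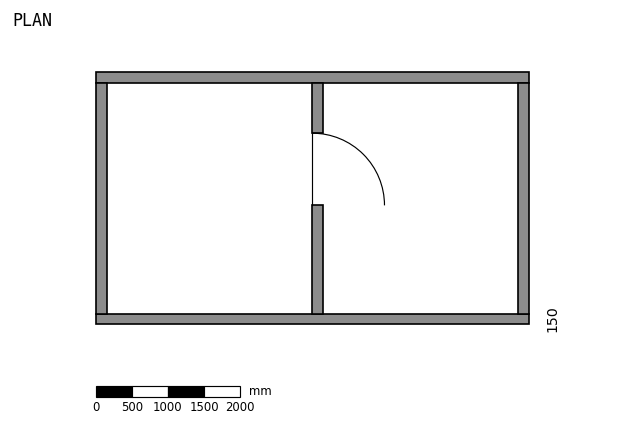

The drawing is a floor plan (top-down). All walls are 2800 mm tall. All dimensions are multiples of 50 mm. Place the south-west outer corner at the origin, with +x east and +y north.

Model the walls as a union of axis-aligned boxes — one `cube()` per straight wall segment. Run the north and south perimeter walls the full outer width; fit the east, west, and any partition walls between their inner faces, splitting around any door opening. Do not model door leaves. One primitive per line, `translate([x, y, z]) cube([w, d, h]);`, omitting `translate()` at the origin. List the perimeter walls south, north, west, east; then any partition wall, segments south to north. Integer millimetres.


cube([6000, 150, 2800]);
translate([0, 3350, 0]) cube([6000, 150, 2800]);
translate([0, 150, 0]) cube([150, 3200, 2800]);
translate([5850, 150, 0]) cube([150, 3200, 2800]);
translate([3000, 150, 0]) cube([150, 1500, 2800]);
translate([3000, 2650, 0]) cube([150, 700, 2800]);


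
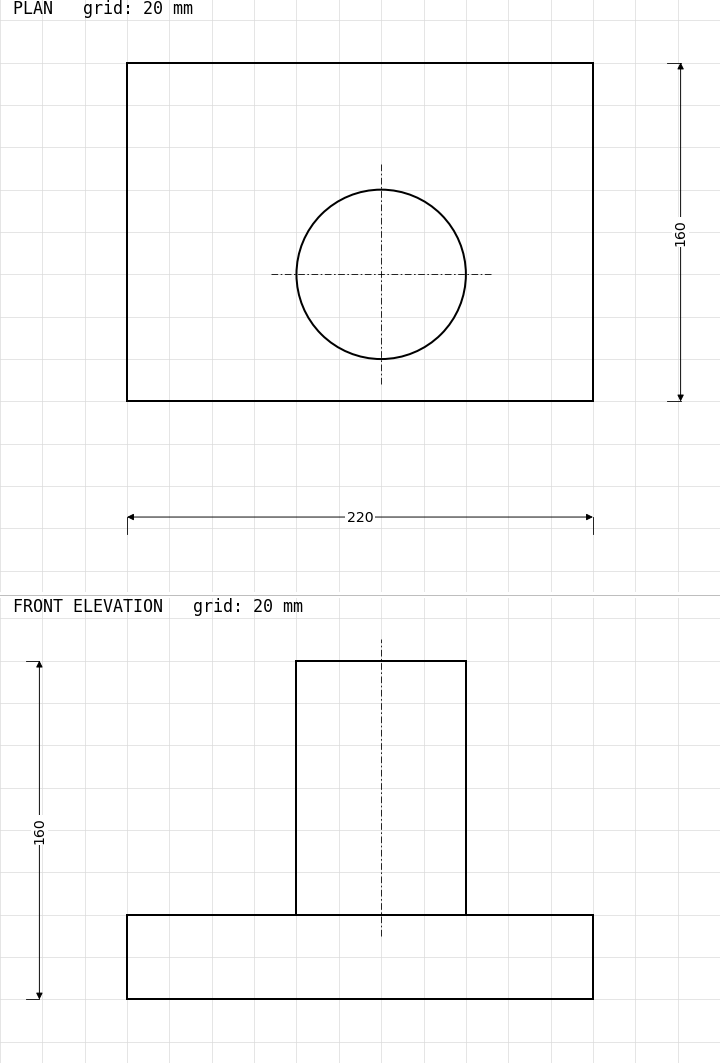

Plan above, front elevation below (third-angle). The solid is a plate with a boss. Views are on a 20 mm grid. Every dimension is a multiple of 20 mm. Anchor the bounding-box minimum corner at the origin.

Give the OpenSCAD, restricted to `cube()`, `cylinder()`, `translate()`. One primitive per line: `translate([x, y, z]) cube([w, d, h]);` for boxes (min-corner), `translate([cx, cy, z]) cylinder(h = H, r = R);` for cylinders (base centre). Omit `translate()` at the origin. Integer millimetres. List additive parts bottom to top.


cube([220, 160, 40]);
translate([120, 60, 40]) cylinder(h = 120, r = 40);
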